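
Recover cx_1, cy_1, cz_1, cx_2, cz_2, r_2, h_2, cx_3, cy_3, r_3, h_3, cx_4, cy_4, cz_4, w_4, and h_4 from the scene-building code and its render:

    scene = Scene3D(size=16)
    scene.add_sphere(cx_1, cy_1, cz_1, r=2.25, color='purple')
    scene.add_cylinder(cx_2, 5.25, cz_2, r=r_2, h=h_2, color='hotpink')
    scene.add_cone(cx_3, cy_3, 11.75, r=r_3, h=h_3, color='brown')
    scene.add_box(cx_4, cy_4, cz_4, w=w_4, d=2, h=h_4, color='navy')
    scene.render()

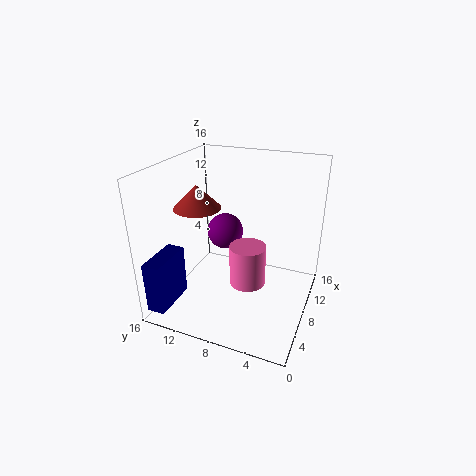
cx_1 = 12.25; cy_1 = 11.5; cz_1 = 6.25; cx_2 = 3.75; cz_2 = 5.75; r_2 = 1.75; h_2 = 4; cx_3 = 6; cy_3 = 11.75; r_3 = 2.5; h_3 = 2.5; cx_4 = 0.75; cy_4 = 13.75; cz_4 = 1; w_4 = 5; h_4 = 5.75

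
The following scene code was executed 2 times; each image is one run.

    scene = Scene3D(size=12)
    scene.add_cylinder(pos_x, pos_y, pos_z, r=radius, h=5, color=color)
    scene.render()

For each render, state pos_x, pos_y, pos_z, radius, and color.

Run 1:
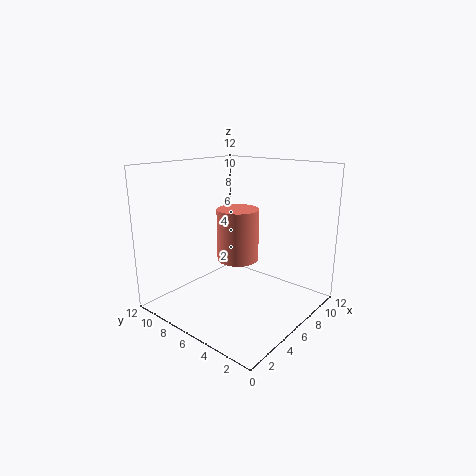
pos_x = 9
pos_y = 8.5
pos_z = 2.5
radius = 2
color = 'salmon'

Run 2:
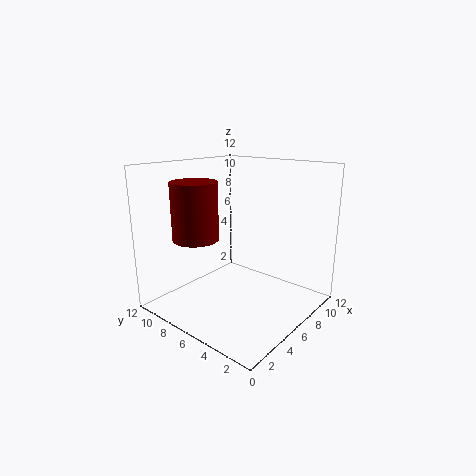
pos_x = 4.5
pos_y = 9.5
pos_z = 5.5
radius = 2
color = 'maroon'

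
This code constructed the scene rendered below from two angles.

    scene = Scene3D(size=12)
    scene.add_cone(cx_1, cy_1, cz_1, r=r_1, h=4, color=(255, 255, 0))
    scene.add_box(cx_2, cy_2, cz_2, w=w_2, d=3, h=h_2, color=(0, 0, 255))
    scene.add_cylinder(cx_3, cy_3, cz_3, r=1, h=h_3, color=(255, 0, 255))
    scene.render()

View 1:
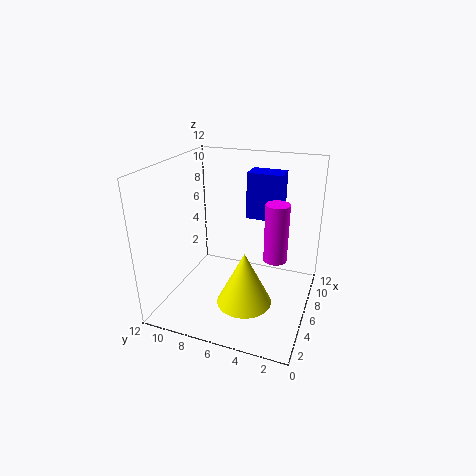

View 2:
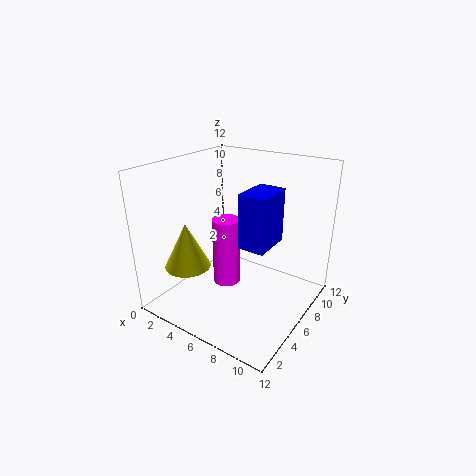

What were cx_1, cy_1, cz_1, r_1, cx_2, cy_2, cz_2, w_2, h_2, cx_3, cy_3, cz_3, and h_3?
cx_1 = 2, cy_1 = 4, cz_1 = 3, r_1 = 2, cx_2 = 8, cy_2 = 3, cz_2 = 7, w_2 = 2, h_2 = 4, cx_3 = 7, cy_3 = 3, cz_3 = 4, h_3 = 5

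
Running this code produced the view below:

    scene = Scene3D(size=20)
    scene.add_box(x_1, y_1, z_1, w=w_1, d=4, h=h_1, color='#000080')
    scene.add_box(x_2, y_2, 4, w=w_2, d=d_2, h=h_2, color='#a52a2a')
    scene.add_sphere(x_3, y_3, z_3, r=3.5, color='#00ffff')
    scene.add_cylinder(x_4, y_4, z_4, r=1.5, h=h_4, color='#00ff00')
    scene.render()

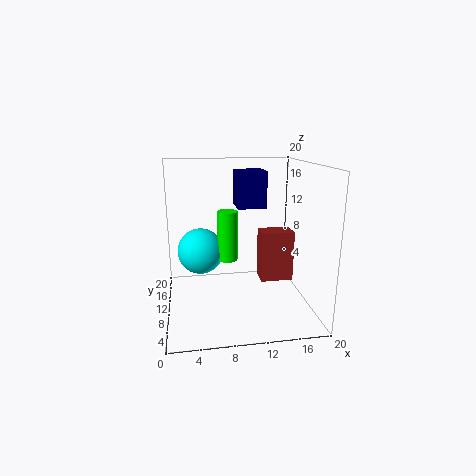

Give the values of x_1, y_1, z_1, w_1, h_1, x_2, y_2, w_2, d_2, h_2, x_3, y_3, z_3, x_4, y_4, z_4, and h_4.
x_1 = 10
y_1 = 10
z_1 = 14
w_1 = 4
h_1 = 5
x_2 = 13
y_2 = 8
w_2 = 4.5
d_2 = 3
h_2 = 7
x_3 = 5
y_3 = 15
z_3 = 6.5
x_4 = 9
y_4 = 13.5
z_4 = 5.5
h_4 = 7.5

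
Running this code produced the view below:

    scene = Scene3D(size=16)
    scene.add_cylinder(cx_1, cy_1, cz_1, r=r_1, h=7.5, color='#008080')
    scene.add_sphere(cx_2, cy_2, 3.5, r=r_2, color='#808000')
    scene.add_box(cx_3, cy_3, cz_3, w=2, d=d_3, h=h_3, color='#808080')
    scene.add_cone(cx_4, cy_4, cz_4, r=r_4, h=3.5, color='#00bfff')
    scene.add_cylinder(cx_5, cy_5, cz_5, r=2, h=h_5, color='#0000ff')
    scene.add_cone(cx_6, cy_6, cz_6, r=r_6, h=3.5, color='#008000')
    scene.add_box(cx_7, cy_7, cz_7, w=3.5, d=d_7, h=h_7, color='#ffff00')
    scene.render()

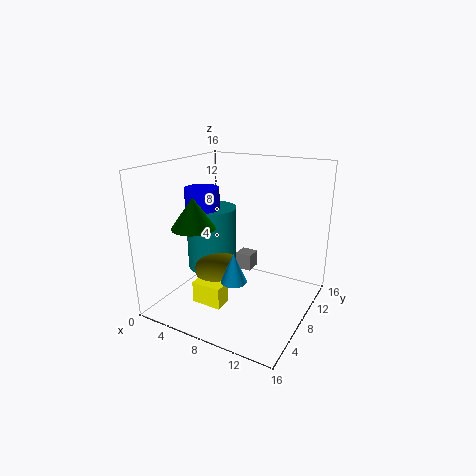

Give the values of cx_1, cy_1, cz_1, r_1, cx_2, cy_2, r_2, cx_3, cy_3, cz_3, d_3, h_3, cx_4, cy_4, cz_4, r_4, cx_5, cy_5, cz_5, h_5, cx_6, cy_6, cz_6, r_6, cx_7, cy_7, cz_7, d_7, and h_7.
cx_1 = 3.5
cy_1 = 9.5
cz_1 = 3
r_1 = 3
cx_2 = 5
cy_2 = 8
r_2 = 2.5
cx_3 = 6
cy_3 = 11
cz_3 = 2.5
d_3 = 2
h_3 = 2
cx_4 = 8
cy_4 = 7
cz_4 = 3
r_4 = 1.5
cx_5 = 3
cy_5 = 8.5
cz_5 = 8.5
h_5 = 4.5
cx_6 = 3.5
cy_6 = 6
cz_6 = 9
r_6 = 2.5
cx_7 = 4
cy_7 = 4.5
cz_7 = 0.5
d_7 = 2
h_7 = 2.5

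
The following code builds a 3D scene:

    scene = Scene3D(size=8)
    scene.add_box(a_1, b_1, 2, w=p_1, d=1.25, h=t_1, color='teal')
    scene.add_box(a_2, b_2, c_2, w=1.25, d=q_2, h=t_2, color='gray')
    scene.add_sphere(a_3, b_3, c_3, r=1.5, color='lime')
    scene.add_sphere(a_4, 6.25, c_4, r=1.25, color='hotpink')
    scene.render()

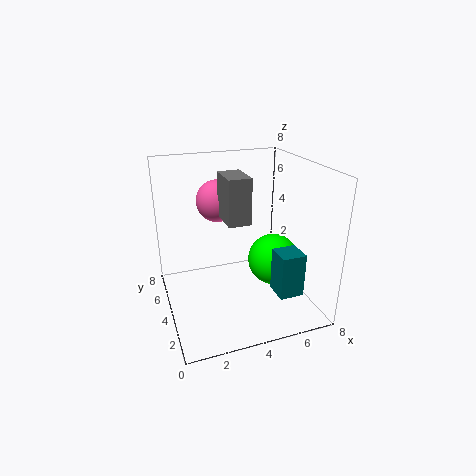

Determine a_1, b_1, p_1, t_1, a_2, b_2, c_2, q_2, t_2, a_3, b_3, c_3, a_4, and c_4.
a_1 = 5
b_1 = 0.5
p_1 = 1.25
t_1 = 2.25
a_2 = 3.25
b_2 = 3.25
c_2 = 5
q_2 = 2
t_2 = 2.5
a_3 = 6.25
b_3 = 4
c_3 = 2.25
a_4 = 3.5
c_4 = 5.5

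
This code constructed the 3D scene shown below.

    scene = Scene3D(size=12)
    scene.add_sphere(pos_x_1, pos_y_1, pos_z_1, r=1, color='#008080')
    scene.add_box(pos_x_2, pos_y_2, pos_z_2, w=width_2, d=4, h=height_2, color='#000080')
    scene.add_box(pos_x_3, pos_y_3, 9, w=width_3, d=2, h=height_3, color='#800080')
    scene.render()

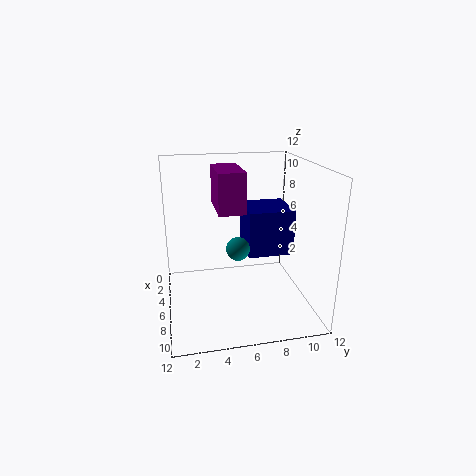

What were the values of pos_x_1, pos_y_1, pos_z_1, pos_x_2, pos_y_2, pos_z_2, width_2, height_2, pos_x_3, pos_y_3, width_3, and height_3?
pos_x_1 = 6; pos_y_1 = 6; pos_z_1 = 5; pos_x_2 = 2; pos_y_2 = 7; pos_z_2 = 4; width_2 = 4; height_2 = 4; pos_x_3 = 5; pos_y_3 = 4; width_3 = 4; height_3 = 3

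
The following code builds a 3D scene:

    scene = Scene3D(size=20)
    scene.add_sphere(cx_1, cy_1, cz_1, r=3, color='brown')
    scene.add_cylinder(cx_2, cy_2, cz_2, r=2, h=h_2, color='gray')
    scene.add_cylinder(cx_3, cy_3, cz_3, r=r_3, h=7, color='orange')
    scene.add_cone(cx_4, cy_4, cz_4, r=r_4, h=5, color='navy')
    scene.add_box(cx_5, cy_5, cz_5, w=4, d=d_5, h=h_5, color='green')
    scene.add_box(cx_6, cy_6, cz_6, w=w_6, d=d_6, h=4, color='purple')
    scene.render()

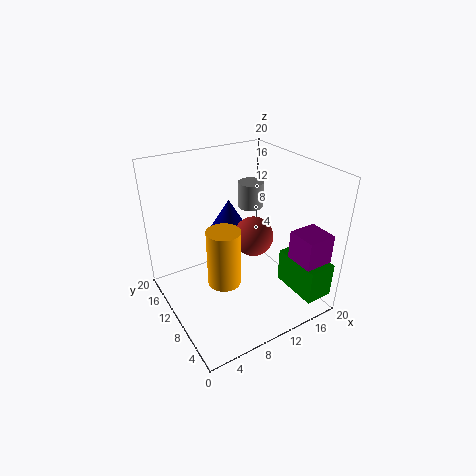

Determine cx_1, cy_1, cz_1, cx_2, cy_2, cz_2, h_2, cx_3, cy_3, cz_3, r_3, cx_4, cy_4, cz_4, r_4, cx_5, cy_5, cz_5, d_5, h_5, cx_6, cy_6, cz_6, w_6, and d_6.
cx_1 = 14
cy_1 = 12
cz_1 = 8
cx_2 = 16
cy_2 = 16
cz_2 = 11
h_2 = 4
cx_3 = 5
cy_3 = 5
cz_3 = 8
r_3 = 2
cx_4 = 12
cy_4 = 16
cz_4 = 8
r_4 = 3
cx_5 = 16
cy_5 = 1
cz_5 = 2
d_5 = 7
h_5 = 5
cx_6 = 15
cy_6 = 1
cz_6 = 8
w_6 = 4
d_6 = 4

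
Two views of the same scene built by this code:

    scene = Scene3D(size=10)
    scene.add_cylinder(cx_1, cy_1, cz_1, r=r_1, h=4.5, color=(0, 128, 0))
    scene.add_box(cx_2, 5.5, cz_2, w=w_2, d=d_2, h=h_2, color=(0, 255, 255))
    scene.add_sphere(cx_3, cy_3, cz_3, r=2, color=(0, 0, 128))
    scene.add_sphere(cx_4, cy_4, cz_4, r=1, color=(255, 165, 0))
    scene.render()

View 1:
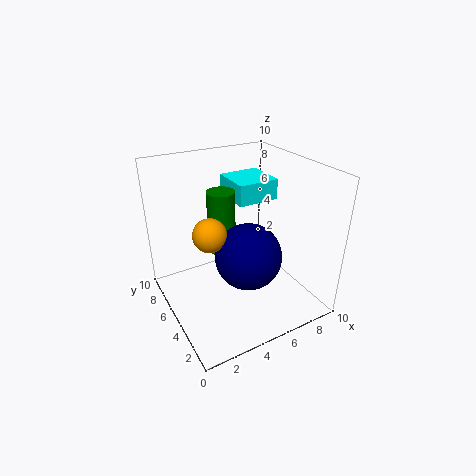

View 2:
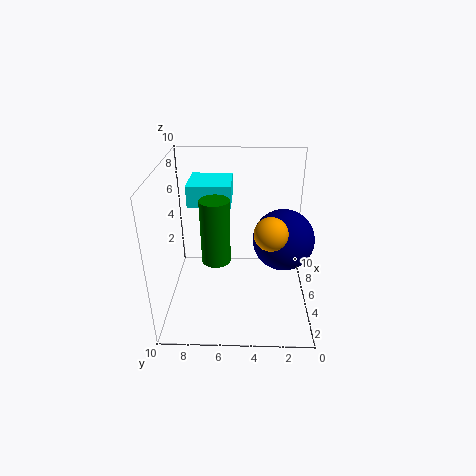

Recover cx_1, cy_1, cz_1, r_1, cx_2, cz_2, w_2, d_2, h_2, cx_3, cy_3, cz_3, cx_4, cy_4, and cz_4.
cx_1 = 4.5; cy_1 = 6.5; cz_1 = 3.5; r_1 = 1; cx_2 = 5.5; cz_2 = 7; w_2 = 3; d_2 = 3; h_2 = 1.5; cx_3 = 4; cy_3 = 2; cz_3 = 5.5; cx_4 = 2; cy_4 = 3; cz_4 = 7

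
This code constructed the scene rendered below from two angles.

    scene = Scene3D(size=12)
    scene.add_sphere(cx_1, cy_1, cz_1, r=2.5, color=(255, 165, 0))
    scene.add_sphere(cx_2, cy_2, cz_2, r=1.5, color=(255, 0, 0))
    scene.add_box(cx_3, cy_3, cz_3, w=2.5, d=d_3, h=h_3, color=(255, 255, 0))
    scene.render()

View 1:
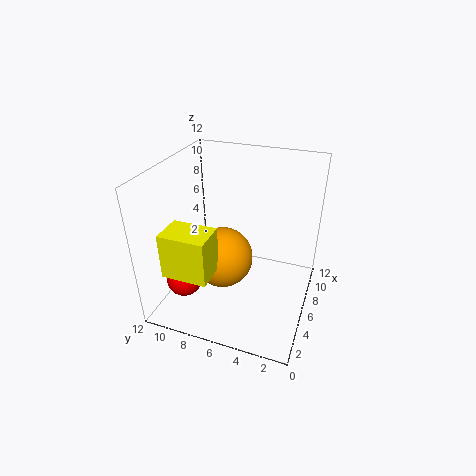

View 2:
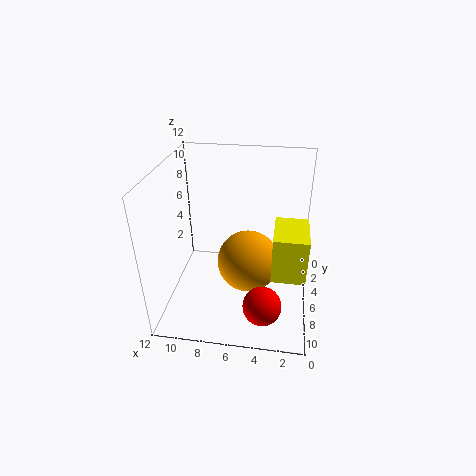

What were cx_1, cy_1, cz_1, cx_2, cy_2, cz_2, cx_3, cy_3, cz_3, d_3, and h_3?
cx_1 = 5
cy_1 = 7
cz_1 = 4.5
cx_2 = 3.5
cy_2 = 10
cz_2 = 2.5
cx_3 = 0.5
cy_3 = 6.5
cz_3 = 5
d_3 = 3.5
h_3 = 3.5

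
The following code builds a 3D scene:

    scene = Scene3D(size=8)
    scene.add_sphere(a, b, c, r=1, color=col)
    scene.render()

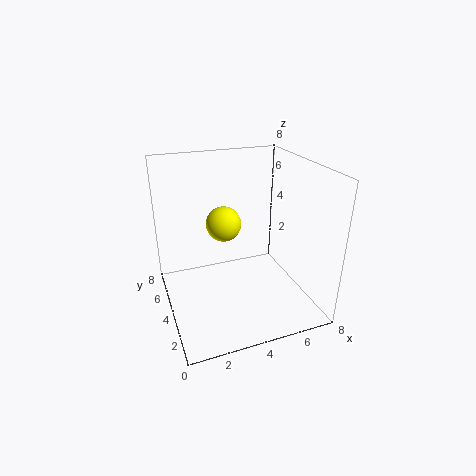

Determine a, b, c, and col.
a = 3.5, b = 5, c = 4.5, col = 'yellow'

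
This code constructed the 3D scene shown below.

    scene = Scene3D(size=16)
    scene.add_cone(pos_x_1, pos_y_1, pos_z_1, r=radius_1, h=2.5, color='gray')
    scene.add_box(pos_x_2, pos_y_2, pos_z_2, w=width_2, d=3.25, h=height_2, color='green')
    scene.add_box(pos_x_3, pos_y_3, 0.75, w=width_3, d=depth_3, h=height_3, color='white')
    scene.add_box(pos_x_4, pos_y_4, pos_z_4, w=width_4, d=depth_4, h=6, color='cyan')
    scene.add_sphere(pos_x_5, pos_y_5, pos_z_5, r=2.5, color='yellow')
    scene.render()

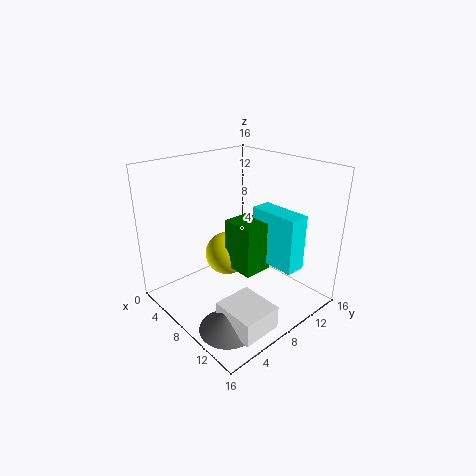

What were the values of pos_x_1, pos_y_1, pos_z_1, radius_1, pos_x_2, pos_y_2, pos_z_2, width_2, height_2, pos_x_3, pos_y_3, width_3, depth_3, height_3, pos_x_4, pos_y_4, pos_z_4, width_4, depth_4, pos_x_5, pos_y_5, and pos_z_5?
pos_x_1 = 11.75
pos_y_1 = 3.25
pos_z_1 = 0.5
radius_1 = 3
pos_x_2 = 7.25
pos_y_2 = 6.75
pos_z_2 = 4.75
width_2 = 3.75
height_2 = 5.5
pos_x_3 = 10.5
pos_y_3 = 2.75
width_3 = 4.75
depth_3 = 4.25
height_3 = 2.5
pos_x_4 = 8.75
pos_y_4 = 9.5
pos_z_4 = 5.5
width_4 = 5.5
depth_4 = 2.25
pos_x_5 = 6
pos_y_5 = 8
pos_z_5 = 5.25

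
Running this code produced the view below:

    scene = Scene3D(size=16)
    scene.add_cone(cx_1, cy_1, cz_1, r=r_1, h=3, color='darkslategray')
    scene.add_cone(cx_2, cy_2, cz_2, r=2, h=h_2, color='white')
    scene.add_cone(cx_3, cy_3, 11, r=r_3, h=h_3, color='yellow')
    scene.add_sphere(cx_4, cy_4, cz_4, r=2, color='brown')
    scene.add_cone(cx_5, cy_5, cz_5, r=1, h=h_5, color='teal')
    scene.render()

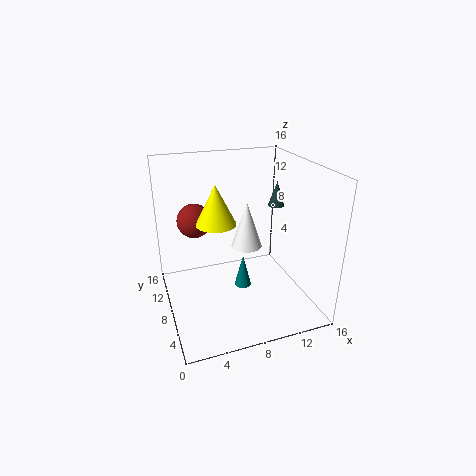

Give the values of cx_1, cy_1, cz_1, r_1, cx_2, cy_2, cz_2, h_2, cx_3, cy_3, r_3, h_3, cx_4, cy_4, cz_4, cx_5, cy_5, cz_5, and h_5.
cx_1 = 14; cy_1 = 11; cz_1 = 10; r_1 = 1; cx_2 = 11; cy_2 = 13; cz_2 = 4; h_2 = 6; cx_3 = 5; cy_3 = 6; r_3 = 2; h_3 = 4; cx_4 = 4; cy_4 = 12; cz_4 = 9; cx_5 = 9; cy_5 = 9; cz_5 = 1; h_5 = 4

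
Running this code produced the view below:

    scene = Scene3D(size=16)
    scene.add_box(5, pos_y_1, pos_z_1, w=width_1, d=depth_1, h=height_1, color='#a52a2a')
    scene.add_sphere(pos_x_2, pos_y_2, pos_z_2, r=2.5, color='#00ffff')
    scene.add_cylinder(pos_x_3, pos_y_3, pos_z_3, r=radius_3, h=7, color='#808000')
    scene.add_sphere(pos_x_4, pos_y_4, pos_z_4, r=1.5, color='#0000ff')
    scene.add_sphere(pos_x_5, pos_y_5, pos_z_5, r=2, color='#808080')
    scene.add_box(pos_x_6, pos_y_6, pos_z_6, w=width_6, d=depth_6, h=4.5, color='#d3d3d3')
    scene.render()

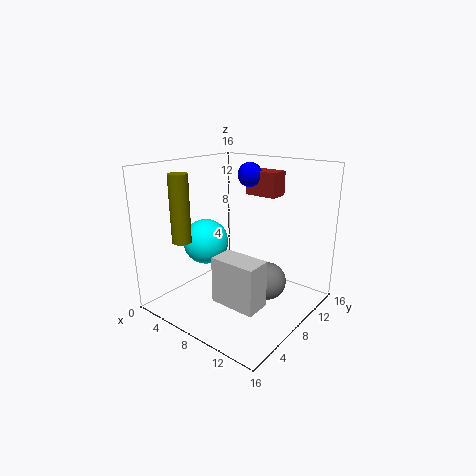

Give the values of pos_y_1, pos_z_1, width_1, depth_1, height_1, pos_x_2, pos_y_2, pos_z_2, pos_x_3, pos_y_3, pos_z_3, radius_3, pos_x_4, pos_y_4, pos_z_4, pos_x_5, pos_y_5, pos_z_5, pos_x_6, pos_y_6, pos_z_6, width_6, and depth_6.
pos_y_1 = 13.5, pos_z_1 = 11.5, width_1 = 4, depth_1 = 2.5, height_1 = 3, pos_x_2 = 5, pos_y_2 = 6, pos_z_2 = 7.5, pos_x_3 = 5, pos_y_3 = 2.5, pos_z_3 = 8.5, radius_3 = 1, pos_x_4 = 5.5, pos_y_4 = 13.5, pos_z_4 = 14, pos_x_5 = 12, pos_y_5 = 8, pos_z_5 = 4, pos_x_6 = 10, pos_y_6 = 1.5, pos_z_6 = 4, width_6 = 4.5, depth_6 = 2.5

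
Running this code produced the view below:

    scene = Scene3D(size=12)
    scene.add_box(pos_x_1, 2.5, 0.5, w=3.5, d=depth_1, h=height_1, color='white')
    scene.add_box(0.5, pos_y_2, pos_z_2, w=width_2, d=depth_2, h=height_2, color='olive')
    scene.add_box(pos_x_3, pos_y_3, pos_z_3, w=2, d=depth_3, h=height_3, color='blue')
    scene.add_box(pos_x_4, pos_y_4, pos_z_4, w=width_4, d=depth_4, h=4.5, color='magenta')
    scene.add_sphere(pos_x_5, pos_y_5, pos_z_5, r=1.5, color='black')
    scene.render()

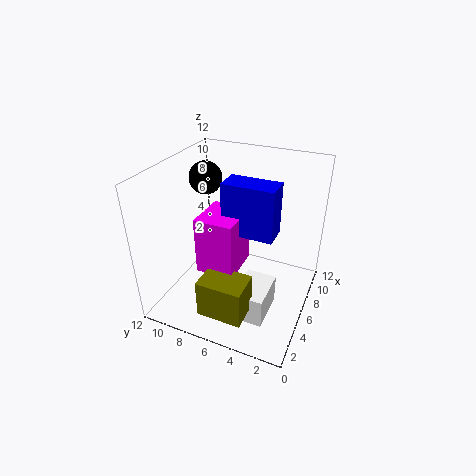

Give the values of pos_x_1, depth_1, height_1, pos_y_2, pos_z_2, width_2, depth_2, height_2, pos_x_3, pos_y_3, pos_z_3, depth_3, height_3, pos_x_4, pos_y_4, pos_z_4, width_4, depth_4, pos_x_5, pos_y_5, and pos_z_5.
pos_x_1 = 2.5
depth_1 = 2.5
height_1 = 2.5
pos_y_2 = 3.5
pos_z_2 = 2
width_2 = 2.5
depth_2 = 3.5
height_2 = 3
pos_x_3 = 4
pos_y_3 = 2.5
pos_z_3 = 7.5
depth_3 = 4
height_3 = 4
pos_x_4 = 2.5
pos_y_4 = 5
pos_z_4 = 4.5
width_4 = 3.5
depth_4 = 3
pos_x_5 = 9
pos_y_5 = 10.5
pos_z_5 = 9.5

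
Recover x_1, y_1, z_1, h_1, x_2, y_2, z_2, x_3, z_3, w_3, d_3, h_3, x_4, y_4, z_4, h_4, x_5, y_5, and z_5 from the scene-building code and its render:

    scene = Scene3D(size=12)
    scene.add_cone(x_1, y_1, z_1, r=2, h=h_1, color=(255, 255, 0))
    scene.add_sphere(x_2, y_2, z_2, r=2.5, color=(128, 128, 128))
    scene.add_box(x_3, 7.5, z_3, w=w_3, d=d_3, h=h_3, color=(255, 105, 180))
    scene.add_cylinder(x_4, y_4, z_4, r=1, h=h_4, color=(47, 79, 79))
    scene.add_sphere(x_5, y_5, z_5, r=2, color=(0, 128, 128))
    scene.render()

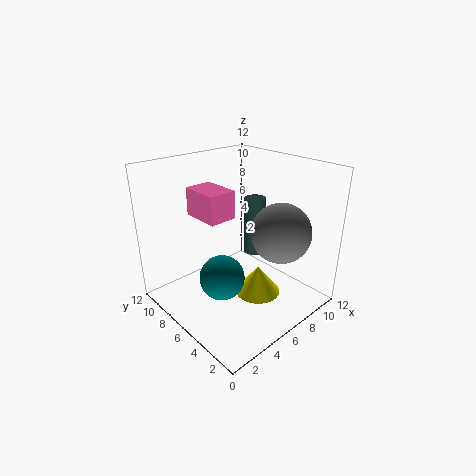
x_1 = 7.5; y_1 = 5; z_1 = 0.5; h_1 = 2.5; x_2 = 8.5; y_2 = 3.5; z_2 = 6.5; x_3 = 4.5; z_3 = 7; w_3 = 2.5; d_3 = 3.5; h_3 = 2.5; x_4 = 10; y_4 = 8; z_4 = 2.5; h_4 = 5.5; x_5 = 5; y_5 = 7; z_5 = 2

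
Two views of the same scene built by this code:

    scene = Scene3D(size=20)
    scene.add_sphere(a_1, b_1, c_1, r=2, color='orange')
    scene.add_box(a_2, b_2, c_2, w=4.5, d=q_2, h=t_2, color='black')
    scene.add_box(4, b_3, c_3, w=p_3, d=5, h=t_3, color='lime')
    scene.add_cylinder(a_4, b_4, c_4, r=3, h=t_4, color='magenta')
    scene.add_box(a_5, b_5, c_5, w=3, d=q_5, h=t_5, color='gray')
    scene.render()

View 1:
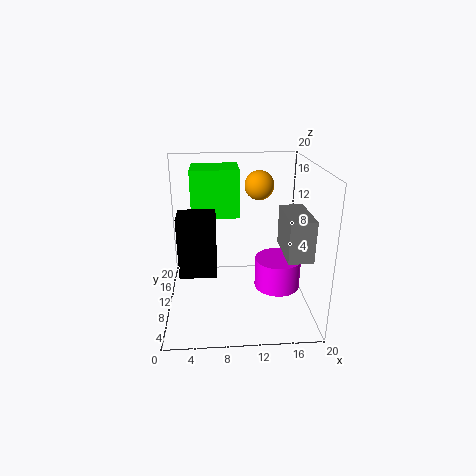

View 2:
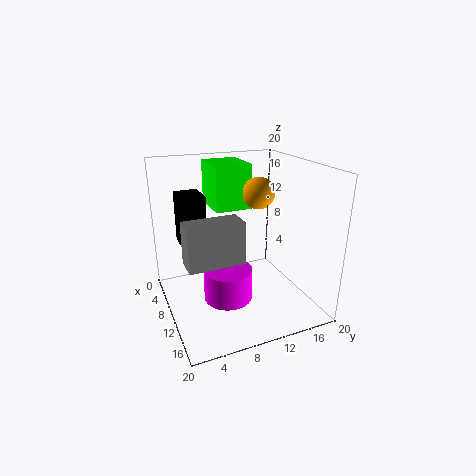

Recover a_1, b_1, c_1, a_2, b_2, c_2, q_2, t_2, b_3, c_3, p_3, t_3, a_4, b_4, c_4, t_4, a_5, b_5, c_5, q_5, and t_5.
a_1 = 13
b_1 = 11.5
c_1 = 17
a_2 = 2.5
b_2 = 3
c_2 = 8
q_2 = 3.5
t_2 = 7.5
b_3 = 7
c_3 = 14
p_3 = 6
t_3 = 6
a_4 = 15
b_4 = 6.5
c_4 = 4.5
t_4 = 4
a_5 = 15
b_5 = 1
c_5 = 10.5
q_5 = 6.5
t_5 = 5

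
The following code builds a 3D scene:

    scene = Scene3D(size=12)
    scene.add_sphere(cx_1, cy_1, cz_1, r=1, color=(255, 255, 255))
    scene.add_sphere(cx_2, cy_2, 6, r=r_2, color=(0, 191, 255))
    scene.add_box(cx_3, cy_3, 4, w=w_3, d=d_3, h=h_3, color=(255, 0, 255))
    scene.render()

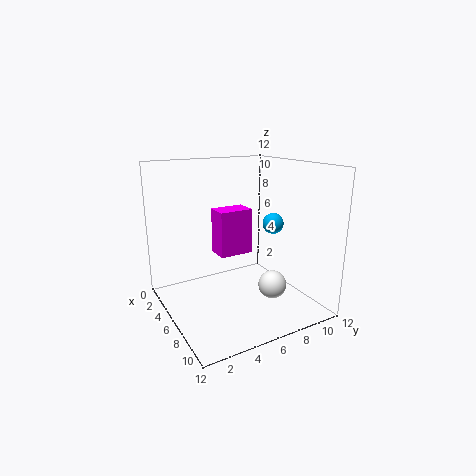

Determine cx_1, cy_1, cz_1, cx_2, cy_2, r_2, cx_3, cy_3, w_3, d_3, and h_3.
cx_1 = 11; cy_1 = 6; cz_1 = 4; cx_2 = 4; cy_2 = 11; r_2 = 1; cx_3 = 3; cy_3 = 5; w_3 = 2; d_3 = 3; h_3 = 4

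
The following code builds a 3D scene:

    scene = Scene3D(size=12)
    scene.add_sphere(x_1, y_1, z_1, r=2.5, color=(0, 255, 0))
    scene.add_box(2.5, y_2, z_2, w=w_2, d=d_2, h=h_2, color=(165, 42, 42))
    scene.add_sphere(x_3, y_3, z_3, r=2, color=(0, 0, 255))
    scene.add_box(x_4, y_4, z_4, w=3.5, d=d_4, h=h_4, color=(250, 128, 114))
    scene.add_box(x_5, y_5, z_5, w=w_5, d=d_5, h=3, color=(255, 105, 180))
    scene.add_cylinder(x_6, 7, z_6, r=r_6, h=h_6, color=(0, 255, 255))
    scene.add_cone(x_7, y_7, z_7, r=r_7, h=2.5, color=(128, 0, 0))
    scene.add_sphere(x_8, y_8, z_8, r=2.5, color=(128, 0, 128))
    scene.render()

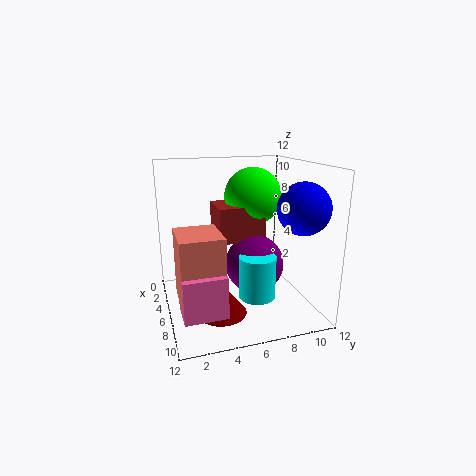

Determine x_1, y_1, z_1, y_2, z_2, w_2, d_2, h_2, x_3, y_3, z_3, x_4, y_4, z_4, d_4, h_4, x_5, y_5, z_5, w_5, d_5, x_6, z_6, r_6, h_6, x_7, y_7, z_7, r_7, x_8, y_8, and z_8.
x_1 = 4; y_1 = 8; z_1 = 9; y_2 = 4.5; z_2 = 5.5; w_2 = 3.5; d_2 = 4; h_2 = 3; x_3 = 9.5; y_3 = 10; z_3 = 9; x_4 = 8; y_4 = 0.5; z_4 = 3; d_4 = 3; h_4 = 5; x_5 = 9.5; y_5 = 0.5; z_5 = 2.5; w_5 = 2.5; d_5 = 3; x_6 = 8; z_6 = 1.5; r_6 = 1.5; h_6 = 3.5; x_7 = 8; y_7 = 4; z_7 = 0.5; r_7 = 2; x_8 = 6; y_8 = 7.5; z_8 = 3.5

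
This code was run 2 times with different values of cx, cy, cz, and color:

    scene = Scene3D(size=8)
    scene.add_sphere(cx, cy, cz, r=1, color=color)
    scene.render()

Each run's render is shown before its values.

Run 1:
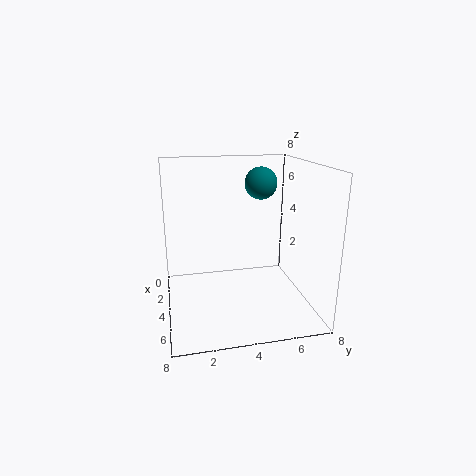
cx = 1.5; cy = 6; cz = 6.5; color = 'teal'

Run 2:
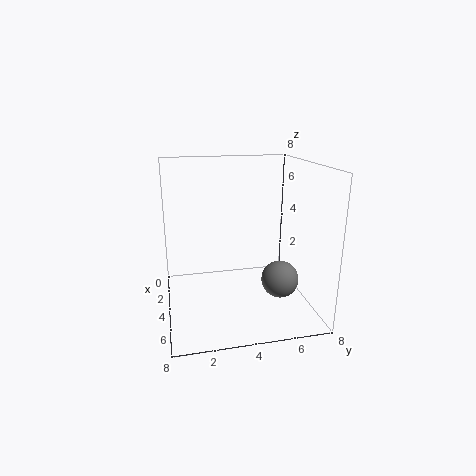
cx = 5.5; cy = 6; cz = 2; color = 'gray'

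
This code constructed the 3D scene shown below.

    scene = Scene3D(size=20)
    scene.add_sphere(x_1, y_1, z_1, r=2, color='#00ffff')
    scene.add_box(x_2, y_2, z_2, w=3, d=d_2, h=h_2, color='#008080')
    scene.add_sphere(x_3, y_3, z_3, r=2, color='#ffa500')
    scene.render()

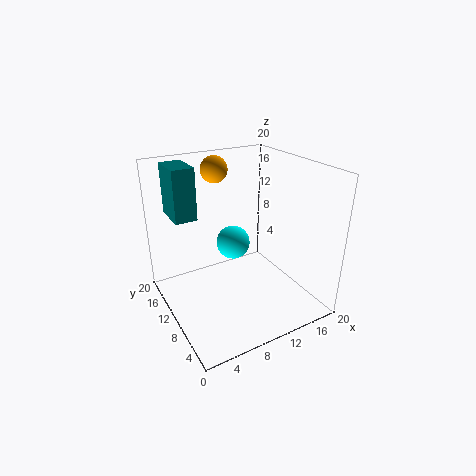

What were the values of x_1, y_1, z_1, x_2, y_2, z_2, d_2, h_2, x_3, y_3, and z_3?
x_1 = 7
y_1 = 6
z_1 = 12
x_2 = 2
y_2 = 12
z_2 = 13
d_2 = 5
h_2 = 7
x_3 = 10
y_3 = 17
z_3 = 18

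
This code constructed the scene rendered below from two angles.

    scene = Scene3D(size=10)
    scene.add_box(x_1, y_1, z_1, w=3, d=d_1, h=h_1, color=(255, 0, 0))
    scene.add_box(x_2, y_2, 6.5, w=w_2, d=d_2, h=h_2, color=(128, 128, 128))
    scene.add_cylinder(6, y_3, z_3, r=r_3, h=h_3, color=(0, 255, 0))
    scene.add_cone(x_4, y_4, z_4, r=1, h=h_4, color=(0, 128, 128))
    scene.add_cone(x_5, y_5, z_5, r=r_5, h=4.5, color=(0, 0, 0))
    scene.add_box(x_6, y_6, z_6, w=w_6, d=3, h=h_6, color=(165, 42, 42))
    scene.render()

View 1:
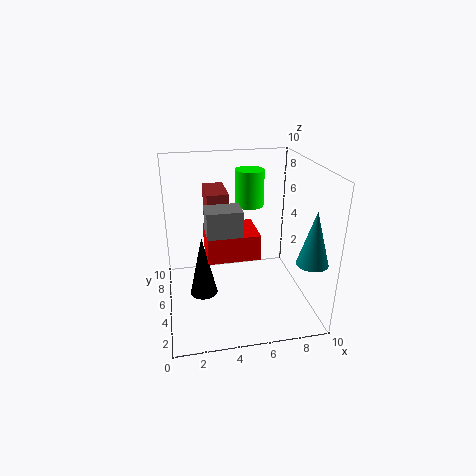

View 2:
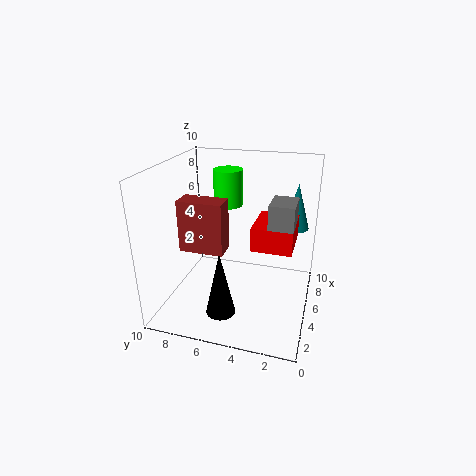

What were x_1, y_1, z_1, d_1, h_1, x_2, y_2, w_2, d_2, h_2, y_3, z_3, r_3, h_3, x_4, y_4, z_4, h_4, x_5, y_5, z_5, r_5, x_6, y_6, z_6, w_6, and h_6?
x_1 = 2.5, y_1 = 1, z_1 = 5.5, d_1 = 2.5, h_1 = 1.5, x_2 = 2.5, y_2 = 1, w_2 = 2, d_2 = 1.5, h_2 = 2, y_3 = 6, z_3 = 7, r_3 = 1, h_3 = 2.5, x_4 = 9, y_4 = 1.5, z_4 = 4.5, h_4 = 3.5, x_5 = 2.5, y_5 = 5.5, z_5 = 0.5, r_5 = 1, x_6 = 3, y_6 = 5.5, z_6 = 4.5, w_6 = 1.5, h_6 = 3.5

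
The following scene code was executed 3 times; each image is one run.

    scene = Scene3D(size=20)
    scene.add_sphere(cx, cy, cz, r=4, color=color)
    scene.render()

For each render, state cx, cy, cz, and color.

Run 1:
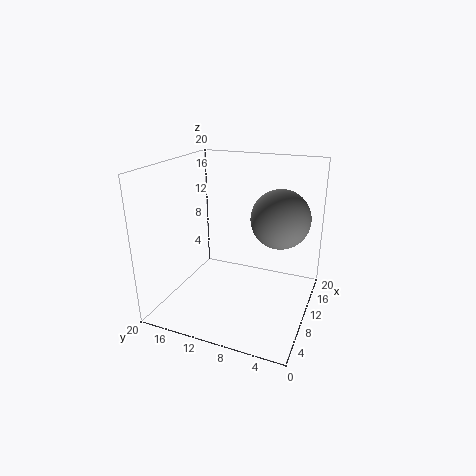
cx = 11.5, cy = 4.5, cz = 13, color = 'gray'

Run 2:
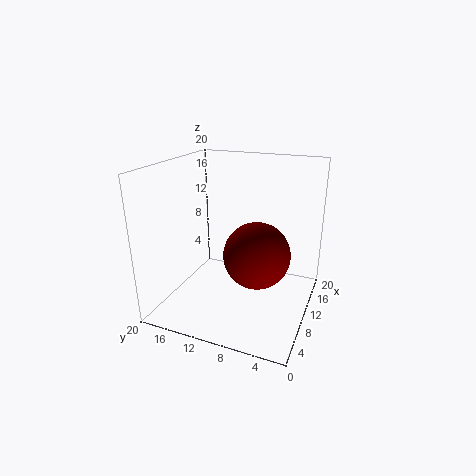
cx = 5, cy = 5.5, cz = 10.5, color = 'maroon'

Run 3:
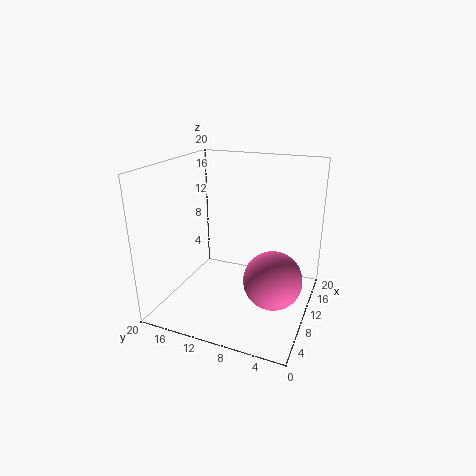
cx = 9, cy = 4.5, cz = 5, color = 'hotpink'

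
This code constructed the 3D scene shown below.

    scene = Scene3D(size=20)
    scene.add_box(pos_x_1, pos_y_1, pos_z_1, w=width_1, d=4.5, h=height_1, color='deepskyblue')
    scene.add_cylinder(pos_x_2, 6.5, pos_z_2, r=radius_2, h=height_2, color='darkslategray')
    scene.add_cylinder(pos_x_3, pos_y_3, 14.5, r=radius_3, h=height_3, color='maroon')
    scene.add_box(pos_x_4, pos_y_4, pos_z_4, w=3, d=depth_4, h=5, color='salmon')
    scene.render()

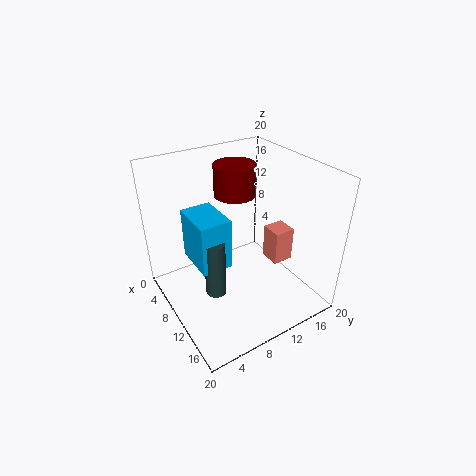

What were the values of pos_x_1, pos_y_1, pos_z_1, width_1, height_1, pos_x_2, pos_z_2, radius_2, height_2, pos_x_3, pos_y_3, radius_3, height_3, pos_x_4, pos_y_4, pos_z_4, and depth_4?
pos_x_1 = 3.5; pos_y_1 = 4.5; pos_z_1 = 5.5; width_1 = 6.5; height_1 = 7.5; pos_x_2 = 9.5; pos_z_2 = 1.5; radius_2 = 1.5; height_2 = 8.5; pos_x_3 = 6; pos_y_3 = 12; radius_3 = 3; height_3 = 4.5; pos_x_4 = 10; pos_y_4 = 14.5; pos_z_4 = 5.5; depth_4 = 3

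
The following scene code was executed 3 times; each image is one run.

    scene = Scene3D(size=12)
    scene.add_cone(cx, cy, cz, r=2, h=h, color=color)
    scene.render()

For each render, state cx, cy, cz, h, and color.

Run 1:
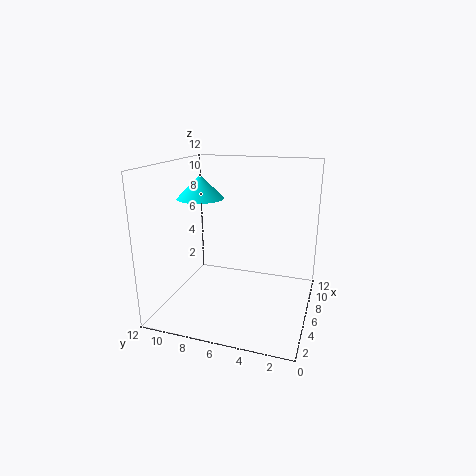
cx = 6.5
cy = 9.5
cz = 9
h = 2
color = 'cyan'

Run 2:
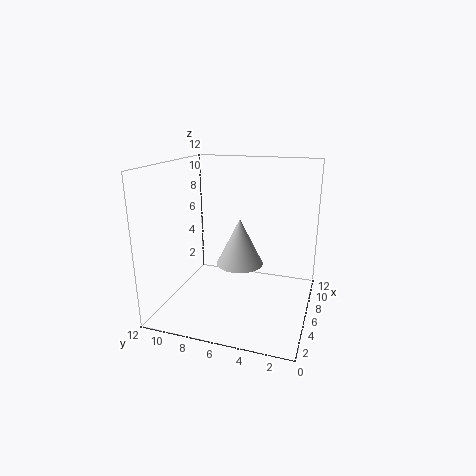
cx = 6.5
cy = 6
cz = 3.5
h = 4
color = 'lightgray'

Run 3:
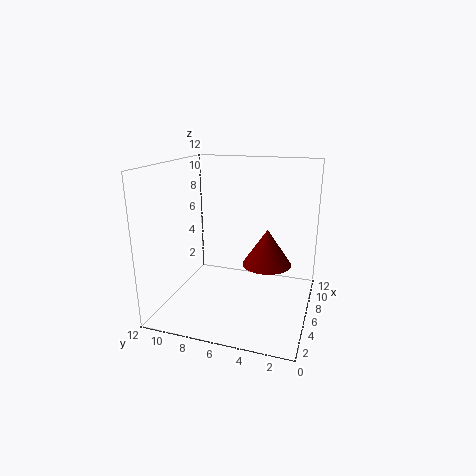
cx = 6
cy = 3.5
cz = 4
h = 3
color = 'maroon'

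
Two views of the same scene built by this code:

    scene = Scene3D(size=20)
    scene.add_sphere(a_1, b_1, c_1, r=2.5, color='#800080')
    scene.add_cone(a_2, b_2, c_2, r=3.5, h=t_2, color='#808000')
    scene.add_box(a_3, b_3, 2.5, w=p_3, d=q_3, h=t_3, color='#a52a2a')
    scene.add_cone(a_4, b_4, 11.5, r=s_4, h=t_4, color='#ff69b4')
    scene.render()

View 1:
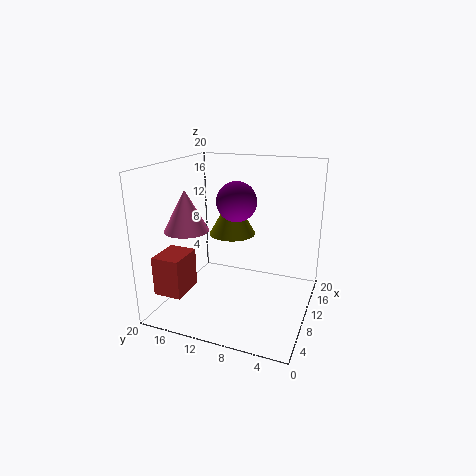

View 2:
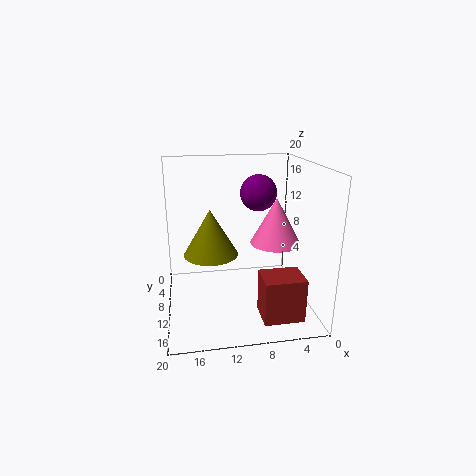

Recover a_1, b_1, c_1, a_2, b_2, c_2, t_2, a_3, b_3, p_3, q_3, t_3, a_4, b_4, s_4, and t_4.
a_1 = 7
b_1 = 9
c_1 = 16
a_2 = 14
b_2 = 12.5
c_2 = 9
t_2 = 6
a_3 = 3.5
b_3 = 16
p_3 = 5
q_3 = 4
t_3 = 5.5
a_4 = 6.5
b_4 = 16
s_4 = 3
t_4 = 5.5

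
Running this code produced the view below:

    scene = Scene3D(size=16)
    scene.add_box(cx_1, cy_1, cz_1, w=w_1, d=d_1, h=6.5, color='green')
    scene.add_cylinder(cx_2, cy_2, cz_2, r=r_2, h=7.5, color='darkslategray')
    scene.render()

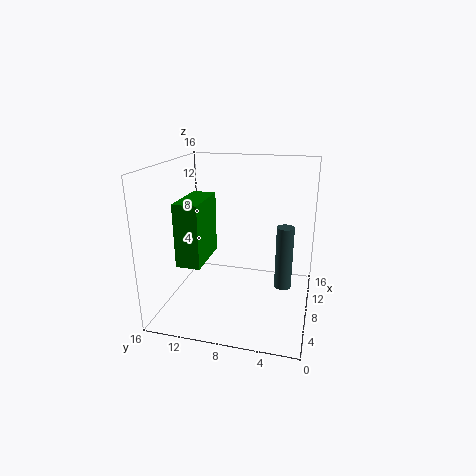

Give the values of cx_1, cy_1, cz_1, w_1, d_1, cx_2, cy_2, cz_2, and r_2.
cx_1 = 2.5
cy_1 = 10.5
cz_1 = 6.5
w_1 = 5.5
d_1 = 2.5
cx_2 = 10
cy_2 = 3
cz_2 = 1.5
r_2 = 1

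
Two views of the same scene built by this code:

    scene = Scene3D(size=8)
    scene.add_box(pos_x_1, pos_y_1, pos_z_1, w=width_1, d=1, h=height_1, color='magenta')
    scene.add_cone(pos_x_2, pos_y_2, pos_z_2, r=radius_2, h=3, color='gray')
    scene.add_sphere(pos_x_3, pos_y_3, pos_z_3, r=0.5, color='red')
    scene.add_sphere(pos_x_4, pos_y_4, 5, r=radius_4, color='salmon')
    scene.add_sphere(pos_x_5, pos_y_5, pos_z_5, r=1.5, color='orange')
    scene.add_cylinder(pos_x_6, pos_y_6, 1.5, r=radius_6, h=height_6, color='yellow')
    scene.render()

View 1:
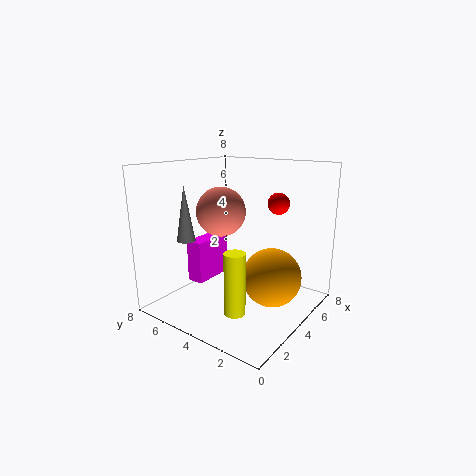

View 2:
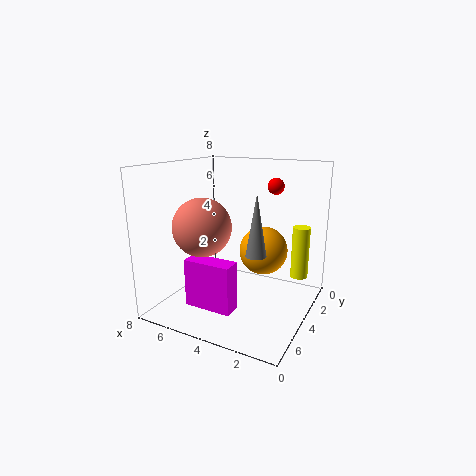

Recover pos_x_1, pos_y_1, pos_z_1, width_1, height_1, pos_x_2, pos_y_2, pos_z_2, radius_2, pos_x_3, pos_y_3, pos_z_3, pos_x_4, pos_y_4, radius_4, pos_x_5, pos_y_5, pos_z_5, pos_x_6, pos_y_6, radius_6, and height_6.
pos_x_1 = 3
pos_y_1 = 6
pos_z_1 = 1
width_1 = 2.5
height_1 = 2.5
pos_x_2 = 2
pos_y_2 = 6
pos_z_2 = 4
radius_2 = 0.5
pos_x_3 = 3
pos_y_3 = 1
pos_z_3 = 6.5
pos_x_4 = 5
pos_y_4 = 6
radius_4 = 1.5
pos_x_5 = 3.5
pos_y_5 = 1.5
pos_z_5 = 2.5
pos_x_6 = 1
pos_y_6 = 2
radius_6 = 0.5
height_6 = 3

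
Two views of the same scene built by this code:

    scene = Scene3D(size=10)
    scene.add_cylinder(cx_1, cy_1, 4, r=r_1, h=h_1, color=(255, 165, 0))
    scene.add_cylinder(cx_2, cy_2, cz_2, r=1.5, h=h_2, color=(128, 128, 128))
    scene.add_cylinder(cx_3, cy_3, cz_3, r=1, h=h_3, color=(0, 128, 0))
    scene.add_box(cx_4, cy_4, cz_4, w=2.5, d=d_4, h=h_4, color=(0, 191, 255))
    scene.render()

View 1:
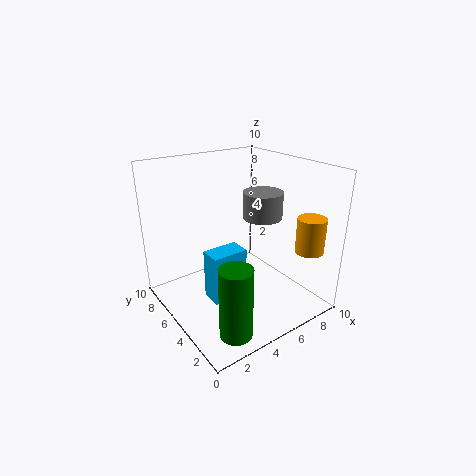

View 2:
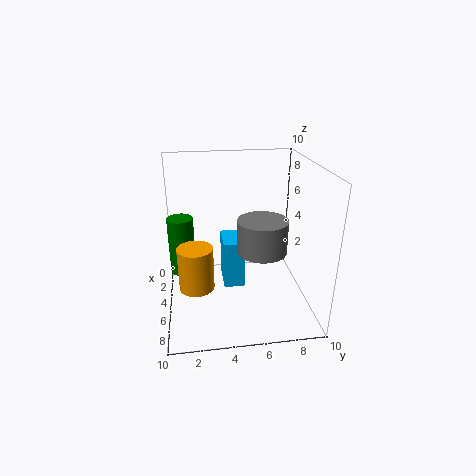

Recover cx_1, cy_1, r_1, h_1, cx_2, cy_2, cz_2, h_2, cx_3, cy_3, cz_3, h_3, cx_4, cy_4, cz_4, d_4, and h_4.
cx_1 = 9; cy_1 = 2; r_1 = 1; h_1 = 2.5; cx_2 = 8; cy_2 = 6; cz_2 = 5.5; h_2 = 2; cx_3 = 2; cy_3 = 1; cz_3 = 1; h_3 = 4.5; cx_4 = 2.5; cy_4 = 4; cz_4 = 1; d_4 = 1.5; h_4 = 3.5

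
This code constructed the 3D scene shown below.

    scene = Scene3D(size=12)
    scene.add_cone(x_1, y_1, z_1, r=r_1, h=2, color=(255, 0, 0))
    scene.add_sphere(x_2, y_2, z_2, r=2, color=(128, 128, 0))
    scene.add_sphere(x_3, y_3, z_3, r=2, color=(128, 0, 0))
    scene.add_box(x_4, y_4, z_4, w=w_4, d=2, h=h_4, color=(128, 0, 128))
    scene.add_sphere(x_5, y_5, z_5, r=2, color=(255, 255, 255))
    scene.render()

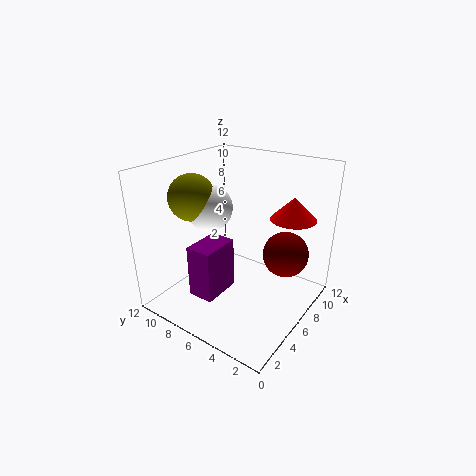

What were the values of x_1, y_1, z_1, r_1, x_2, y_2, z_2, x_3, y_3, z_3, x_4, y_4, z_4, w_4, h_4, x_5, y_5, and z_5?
x_1 = 10; y_1 = 3; z_1 = 7; r_1 = 2; x_2 = 5; y_2 = 10; z_2 = 9; x_3 = 9; y_3 = 3; z_3 = 4; x_4 = 1; y_4 = 5; z_4 = 3; w_4 = 3; h_4 = 4; x_5 = 6; y_5 = 9; z_5 = 8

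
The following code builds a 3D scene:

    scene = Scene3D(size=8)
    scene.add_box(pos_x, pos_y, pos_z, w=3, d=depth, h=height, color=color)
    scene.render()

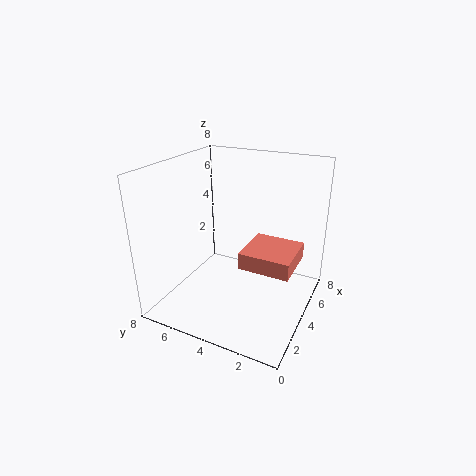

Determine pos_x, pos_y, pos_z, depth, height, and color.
pos_x = 4
pos_y = 1
pos_z = 2
depth = 3
height = 1
color = 'salmon'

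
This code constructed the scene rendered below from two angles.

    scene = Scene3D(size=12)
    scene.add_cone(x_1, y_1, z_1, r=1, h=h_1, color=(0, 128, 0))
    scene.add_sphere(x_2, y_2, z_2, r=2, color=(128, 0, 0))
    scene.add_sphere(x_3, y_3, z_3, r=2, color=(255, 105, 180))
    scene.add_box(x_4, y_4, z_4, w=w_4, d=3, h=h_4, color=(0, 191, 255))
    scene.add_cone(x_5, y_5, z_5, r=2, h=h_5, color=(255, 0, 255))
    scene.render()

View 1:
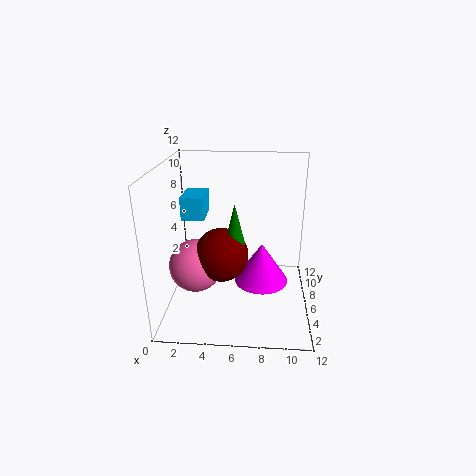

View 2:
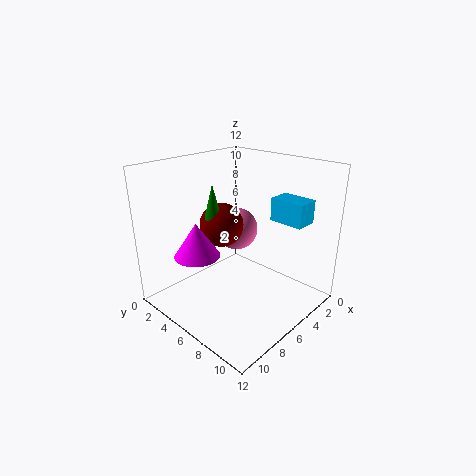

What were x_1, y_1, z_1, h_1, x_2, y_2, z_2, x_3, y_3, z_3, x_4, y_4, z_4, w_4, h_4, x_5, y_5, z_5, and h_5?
x_1 = 6; y_1 = 3; z_1 = 6; h_1 = 4; x_2 = 5; y_2 = 3; z_2 = 6; x_3 = 3; y_3 = 3; z_3 = 5; x_4 = 1; y_4 = 7; z_4 = 7; w_4 = 2; h_4 = 2; x_5 = 8; y_5 = 3; z_5 = 4; h_5 = 3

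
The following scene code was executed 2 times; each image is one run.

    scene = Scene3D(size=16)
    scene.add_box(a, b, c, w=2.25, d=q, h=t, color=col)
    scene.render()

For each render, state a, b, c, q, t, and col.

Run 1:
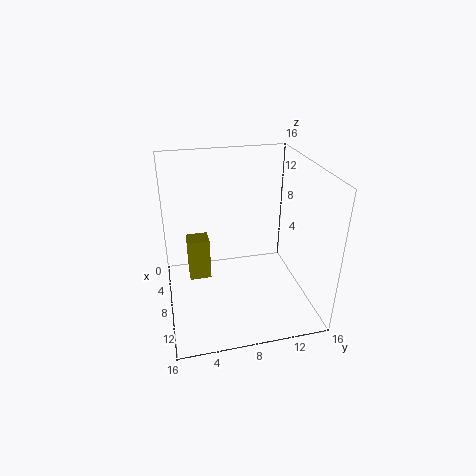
a = 4.5; b = 2.5; c = 2.25; q = 2.5; t = 5; col = 'olive'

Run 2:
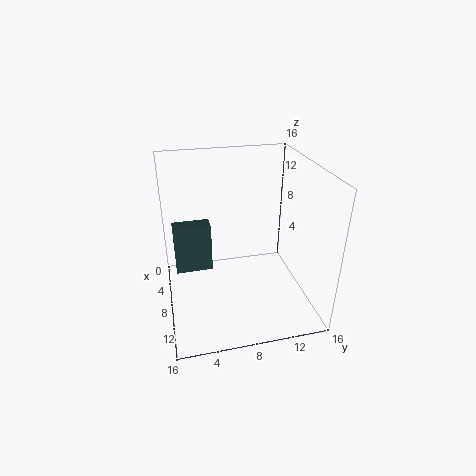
a = 2.5; b = 1; c = 2; q = 4.5; t = 6; col = 'darkslategray'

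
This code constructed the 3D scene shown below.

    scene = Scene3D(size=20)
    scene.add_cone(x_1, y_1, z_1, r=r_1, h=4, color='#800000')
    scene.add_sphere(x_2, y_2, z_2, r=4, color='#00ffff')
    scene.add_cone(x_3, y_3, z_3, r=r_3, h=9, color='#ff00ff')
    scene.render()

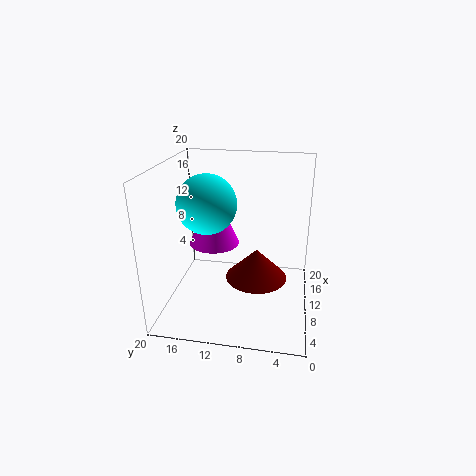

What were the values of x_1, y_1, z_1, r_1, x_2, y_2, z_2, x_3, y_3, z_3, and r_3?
x_1 = 7, y_1 = 7, z_1 = 6, r_1 = 4, x_2 = 9, y_2 = 14, z_2 = 15, x_3 = 16, y_3 = 15, z_3 = 6, r_3 = 4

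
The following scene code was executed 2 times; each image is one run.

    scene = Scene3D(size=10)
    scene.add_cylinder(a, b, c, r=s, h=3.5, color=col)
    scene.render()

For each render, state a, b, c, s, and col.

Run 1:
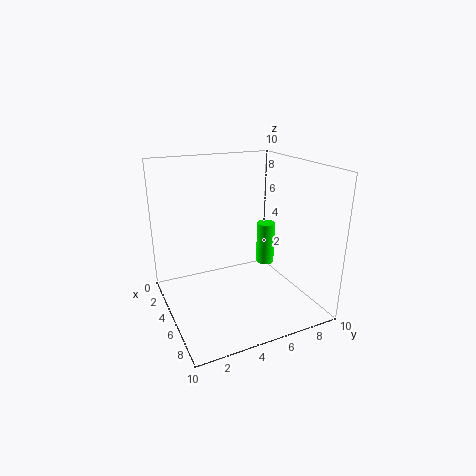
a = 2, b = 9, c = 1, s = 0.75, col = 'lime'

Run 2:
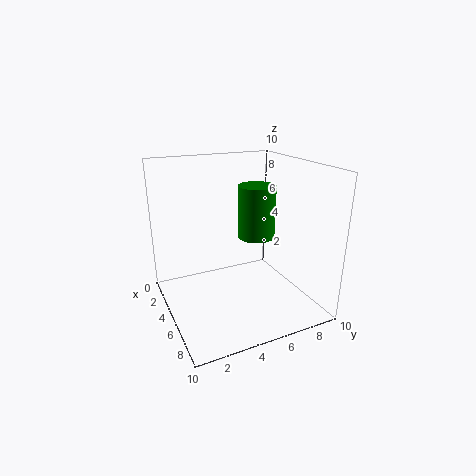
a = 5.75, b = 6, c = 5.25, s = 1.25, col = 'green'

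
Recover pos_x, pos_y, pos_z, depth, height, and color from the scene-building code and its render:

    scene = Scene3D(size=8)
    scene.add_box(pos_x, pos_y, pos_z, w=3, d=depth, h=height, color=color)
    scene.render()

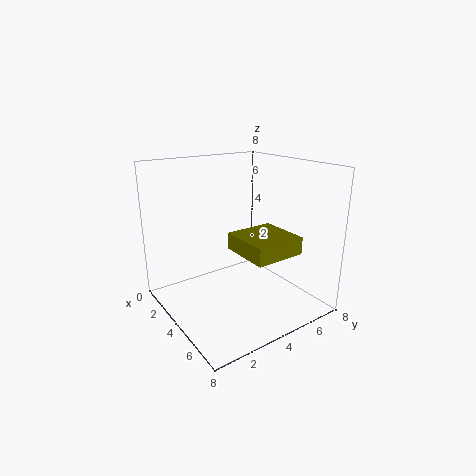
pos_x = 3; pos_y = 4; pos_z = 3; depth = 3; height = 1; color = 'olive'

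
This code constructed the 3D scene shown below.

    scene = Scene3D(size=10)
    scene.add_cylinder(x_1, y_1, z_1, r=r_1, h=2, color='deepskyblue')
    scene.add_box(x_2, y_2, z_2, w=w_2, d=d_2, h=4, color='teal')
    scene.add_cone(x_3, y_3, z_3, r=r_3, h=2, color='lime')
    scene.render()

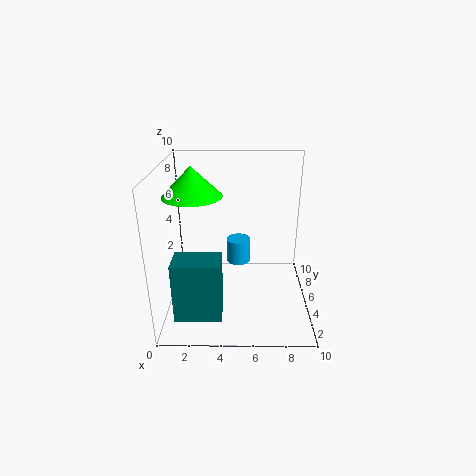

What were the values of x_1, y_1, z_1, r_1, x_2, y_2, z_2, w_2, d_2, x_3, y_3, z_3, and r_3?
x_1 = 5, y_1 = 9, z_1 = 1, r_1 = 1, x_2 = 1, y_2 = 1, z_2 = 1, w_2 = 3, d_2 = 2, x_3 = 2, y_3 = 5, z_3 = 8, r_3 = 2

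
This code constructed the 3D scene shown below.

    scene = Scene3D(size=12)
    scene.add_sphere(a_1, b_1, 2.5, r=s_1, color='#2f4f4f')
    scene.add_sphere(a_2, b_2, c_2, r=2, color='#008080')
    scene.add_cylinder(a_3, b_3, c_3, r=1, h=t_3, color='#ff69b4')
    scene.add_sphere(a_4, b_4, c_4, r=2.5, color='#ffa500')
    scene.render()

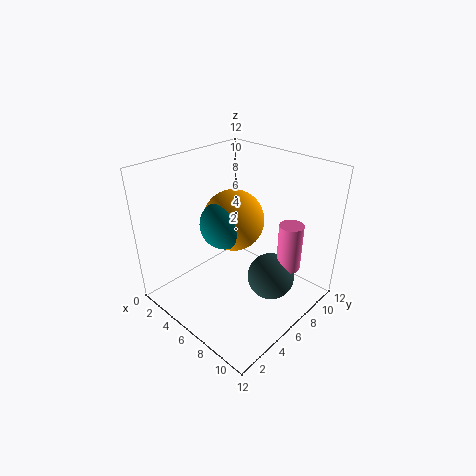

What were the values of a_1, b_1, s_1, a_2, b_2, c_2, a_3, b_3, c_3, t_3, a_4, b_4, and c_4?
a_1 = 8.5
b_1 = 7.5
s_1 = 2
a_2 = 5.5
b_2 = 5
c_2 = 7.5
a_3 = 9.5
b_3 = 8.5
c_3 = 3.5
t_3 = 4
a_4 = 5.5
b_4 = 6
c_4 = 7.5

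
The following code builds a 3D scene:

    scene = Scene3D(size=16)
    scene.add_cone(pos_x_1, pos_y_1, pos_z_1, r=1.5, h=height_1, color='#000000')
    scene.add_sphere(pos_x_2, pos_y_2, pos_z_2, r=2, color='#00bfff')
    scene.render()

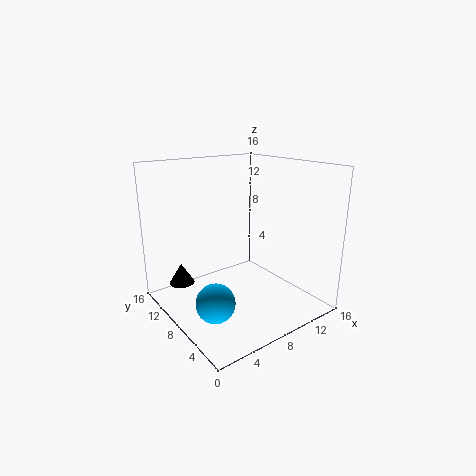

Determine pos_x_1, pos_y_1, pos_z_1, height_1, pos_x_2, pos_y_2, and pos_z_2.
pos_x_1 = 3.5; pos_y_1 = 13.5; pos_z_1 = 1.5; height_1 = 2.5; pos_x_2 = 3; pos_y_2 = 5; pos_z_2 = 3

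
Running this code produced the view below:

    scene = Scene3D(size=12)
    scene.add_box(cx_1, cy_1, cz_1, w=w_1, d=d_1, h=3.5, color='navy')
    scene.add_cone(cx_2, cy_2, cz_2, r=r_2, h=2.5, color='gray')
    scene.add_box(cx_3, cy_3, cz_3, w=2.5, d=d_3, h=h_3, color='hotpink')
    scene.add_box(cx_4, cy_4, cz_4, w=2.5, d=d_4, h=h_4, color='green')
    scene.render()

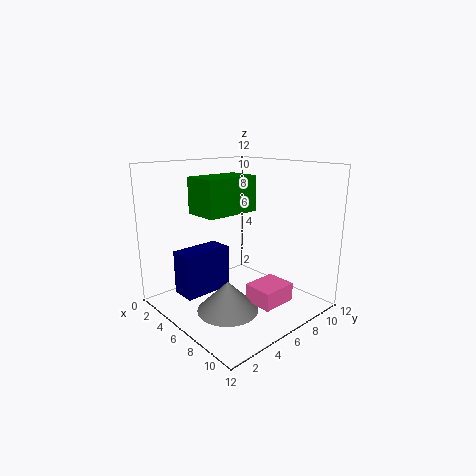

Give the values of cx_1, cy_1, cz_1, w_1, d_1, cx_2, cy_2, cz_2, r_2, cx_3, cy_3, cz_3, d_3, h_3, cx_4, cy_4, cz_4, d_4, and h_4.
cx_1 = 4
cy_1 = 1
cz_1 = 2
w_1 = 2
d_1 = 4
cx_2 = 7
cy_2 = 4
cz_2 = 0.5
r_2 = 2.5
cx_3 = 7.5
cy_3 = 5.5
cz_3 = 1
d_3 = 3
h_3 = 1.5
cx_4 = 6.5
cy_4 = 1
cz_4 = 9
d_4 = 4
h_4 = 2.5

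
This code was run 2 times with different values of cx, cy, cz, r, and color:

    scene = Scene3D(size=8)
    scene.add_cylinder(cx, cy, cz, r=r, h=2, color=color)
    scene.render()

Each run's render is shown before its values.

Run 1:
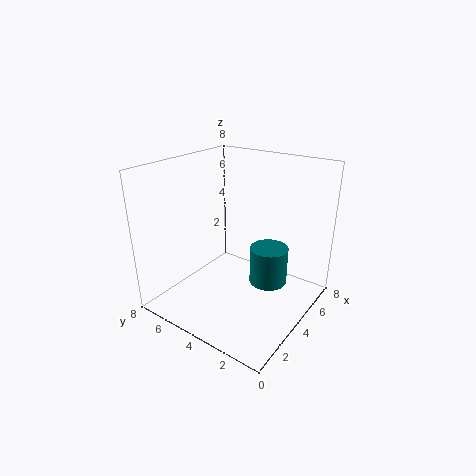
cx = 4; cy = 2; cz = 2; r = 1; color = 'teal'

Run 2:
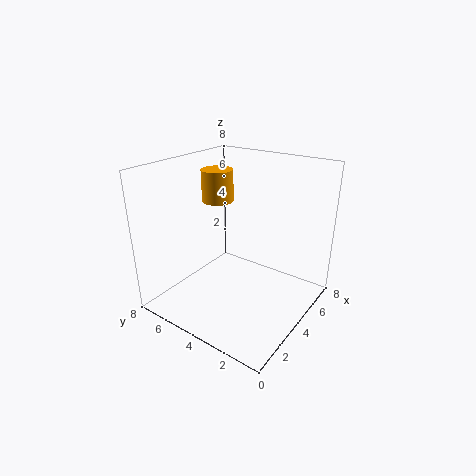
cx = 6; cy = 7; cz = 5; r = 1; color = 'orange'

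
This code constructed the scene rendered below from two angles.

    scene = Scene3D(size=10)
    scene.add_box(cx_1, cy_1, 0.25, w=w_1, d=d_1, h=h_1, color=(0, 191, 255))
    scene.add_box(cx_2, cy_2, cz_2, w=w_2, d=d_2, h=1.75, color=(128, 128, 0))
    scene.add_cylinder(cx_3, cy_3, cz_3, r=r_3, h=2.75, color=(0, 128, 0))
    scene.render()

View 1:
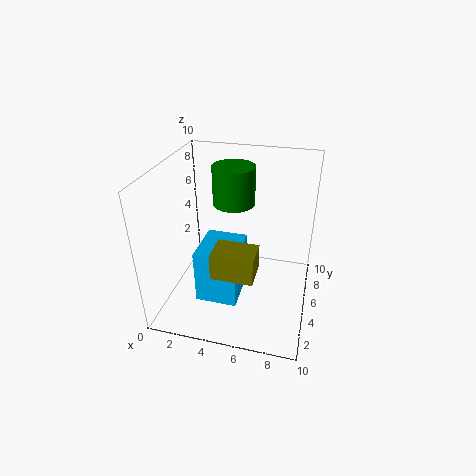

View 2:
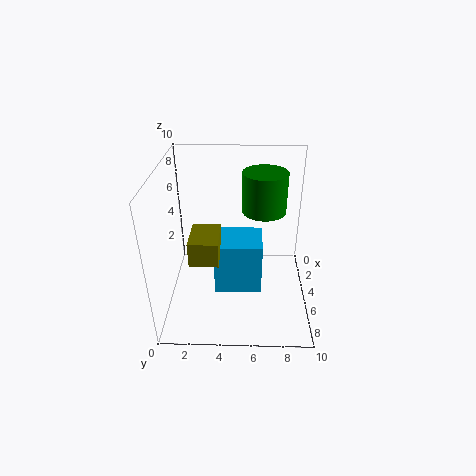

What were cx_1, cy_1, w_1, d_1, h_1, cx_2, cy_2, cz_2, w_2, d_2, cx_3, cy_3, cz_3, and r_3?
cx_1 = 2.25; cy_1 = 3.25; w_1 = 3; d_1 = 3.5; h_1 = 4; cx_2 = 4; cy_2 = 1.75; cz_2 = 3.75; w_2 = 2.75; d_2 = 2; cx_3 = 4.25; cy_3 = 6.75; cz_3 = 6.75; r_3 = 1.5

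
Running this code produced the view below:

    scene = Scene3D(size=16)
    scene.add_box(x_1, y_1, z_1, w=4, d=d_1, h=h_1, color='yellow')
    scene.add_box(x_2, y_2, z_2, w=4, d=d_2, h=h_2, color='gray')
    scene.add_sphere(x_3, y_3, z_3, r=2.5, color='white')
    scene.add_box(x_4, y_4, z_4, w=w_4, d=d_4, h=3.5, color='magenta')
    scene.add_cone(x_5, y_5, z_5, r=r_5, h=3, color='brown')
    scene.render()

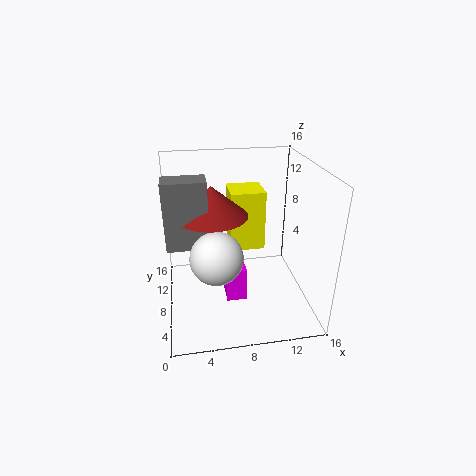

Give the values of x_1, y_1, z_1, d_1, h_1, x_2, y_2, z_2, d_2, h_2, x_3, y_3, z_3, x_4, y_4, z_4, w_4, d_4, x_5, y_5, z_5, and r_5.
x_1 = 7.5
y_1 = 9.5
z_1 = 5.5
d_1 = 4
h_1 = 7
x_2 = 0.5
y_2 = 3.5
z_2 = 9.5
d_2 = 2.5
h_2 = 6.5
x_3 = 5
y_3 = 2.5
z_3 = 9
x_4 = 6
y_4 = 3
z_4 = 3.5
w_4 = 2
d_4 = 3.5
x_5 = 5
y_5 = 5.5
z_5 = 12
r_5 = 3.5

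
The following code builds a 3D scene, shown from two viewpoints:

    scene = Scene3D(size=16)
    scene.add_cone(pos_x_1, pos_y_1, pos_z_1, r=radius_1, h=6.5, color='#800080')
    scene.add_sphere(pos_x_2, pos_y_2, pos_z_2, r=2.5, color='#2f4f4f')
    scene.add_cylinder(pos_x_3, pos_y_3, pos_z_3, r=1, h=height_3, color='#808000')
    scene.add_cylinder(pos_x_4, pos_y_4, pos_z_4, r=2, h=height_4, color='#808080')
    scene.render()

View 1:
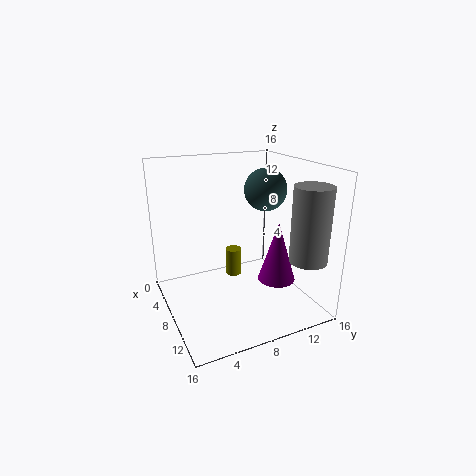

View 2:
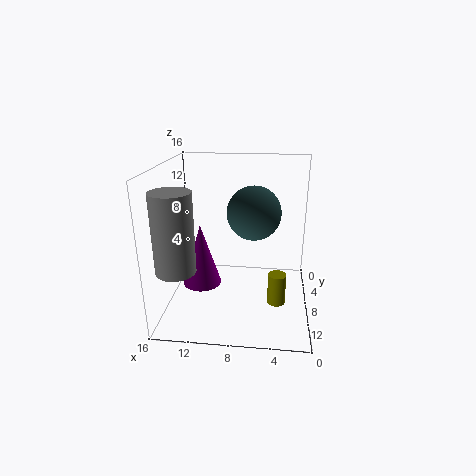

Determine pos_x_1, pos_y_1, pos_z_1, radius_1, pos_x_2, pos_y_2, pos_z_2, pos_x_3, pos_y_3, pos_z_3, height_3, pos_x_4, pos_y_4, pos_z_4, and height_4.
pos_x_1 = 11.5; pos_y_1 = 11; pos_z_1 = 4; radius_1 = 2; pos_x_2 = 6; pos_y_2 = 12.5; pos_z_2 = 12.5; pos_x_3 = 3.5; pos_y_3 = 9.5; pos_z_3 = 1; height_3 = 3.5; pos_x_4 = 13.5; pos_y_4 = 13.5; pos_z_4 = 6.5; height_4 = 8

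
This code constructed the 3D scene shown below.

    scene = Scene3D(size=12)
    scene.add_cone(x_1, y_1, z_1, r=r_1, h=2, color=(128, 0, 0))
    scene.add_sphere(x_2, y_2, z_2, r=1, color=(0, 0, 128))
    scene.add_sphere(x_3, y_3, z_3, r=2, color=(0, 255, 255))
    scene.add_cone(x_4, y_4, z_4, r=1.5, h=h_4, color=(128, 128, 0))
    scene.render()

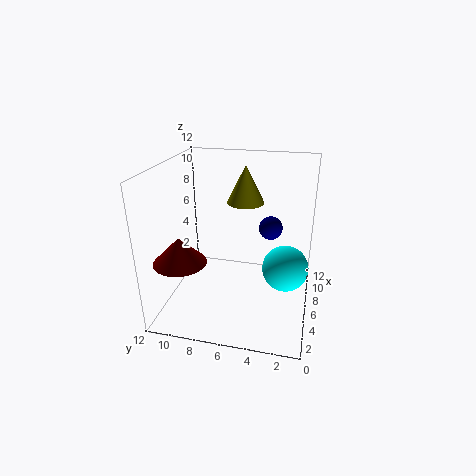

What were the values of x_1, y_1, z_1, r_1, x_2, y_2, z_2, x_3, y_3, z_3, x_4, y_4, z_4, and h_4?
x_1 = 2
y_1 = 9.5
z_1 = 5.5
r_1 = 2
x_2 = 7.5
y_2 = 3.5
z_2 = 6.5
x_3 = 7
y_3 = 2
z_3 = 3
x_4 = 6.5
y_4 = 5.5
z_4 = 9
h_4 = 3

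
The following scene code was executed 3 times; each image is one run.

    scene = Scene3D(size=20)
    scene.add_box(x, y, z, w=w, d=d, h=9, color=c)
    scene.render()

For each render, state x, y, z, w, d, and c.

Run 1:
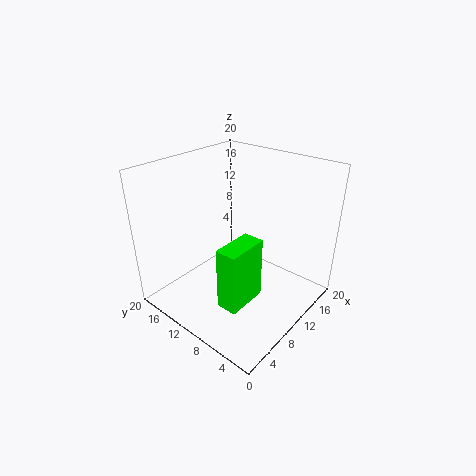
x = 5; y = 6.5; z = 1.5; w = 6; d = 3; c = 'lime'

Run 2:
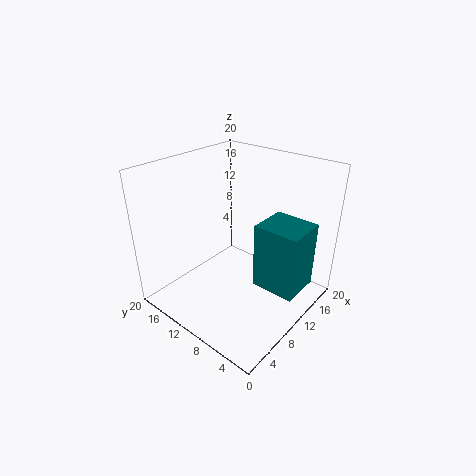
x = 9; y = 0.5; z = 4.5; w = 5.5; d = 6; c = 'teal'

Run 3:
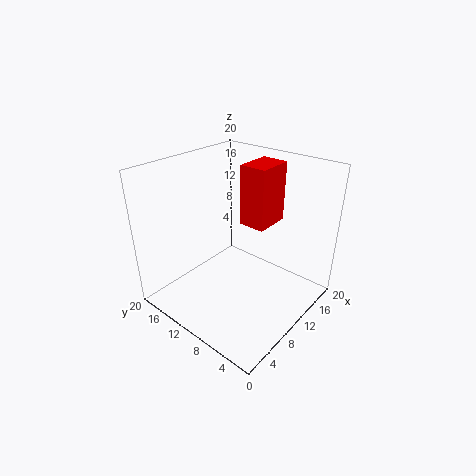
x = 13.5; y = 8.5; z = 10; w = 5.5; d = 4; c = 'red'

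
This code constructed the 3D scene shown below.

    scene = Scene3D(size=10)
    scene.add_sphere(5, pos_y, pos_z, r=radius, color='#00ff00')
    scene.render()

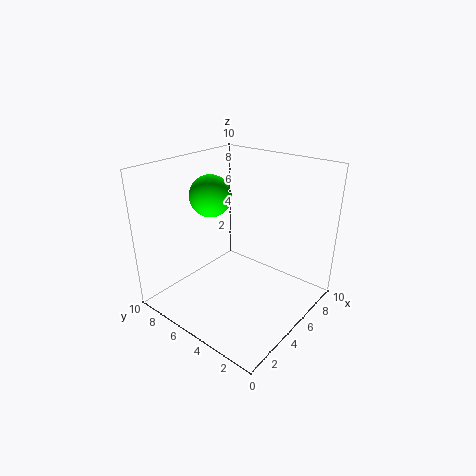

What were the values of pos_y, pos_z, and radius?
pos_y = 7.5, pos_z = 7.5, radius = 1.5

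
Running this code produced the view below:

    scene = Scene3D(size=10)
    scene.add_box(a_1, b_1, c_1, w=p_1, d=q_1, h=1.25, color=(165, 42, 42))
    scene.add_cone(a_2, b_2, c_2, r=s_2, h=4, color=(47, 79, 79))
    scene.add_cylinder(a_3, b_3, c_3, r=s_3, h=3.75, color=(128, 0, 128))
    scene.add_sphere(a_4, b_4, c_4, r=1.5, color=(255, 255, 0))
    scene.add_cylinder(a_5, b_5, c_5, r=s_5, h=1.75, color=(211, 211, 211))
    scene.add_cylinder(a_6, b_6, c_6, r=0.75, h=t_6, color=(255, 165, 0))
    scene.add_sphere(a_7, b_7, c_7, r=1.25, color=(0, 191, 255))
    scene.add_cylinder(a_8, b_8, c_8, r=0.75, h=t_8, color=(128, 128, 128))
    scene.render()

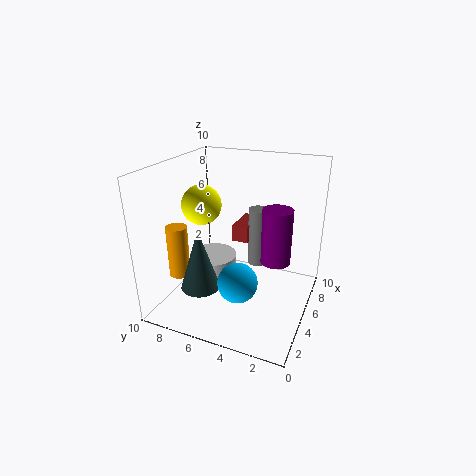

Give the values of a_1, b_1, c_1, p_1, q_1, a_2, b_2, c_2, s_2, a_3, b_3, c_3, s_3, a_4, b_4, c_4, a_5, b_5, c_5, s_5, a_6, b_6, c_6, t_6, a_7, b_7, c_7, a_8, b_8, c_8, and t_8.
a_1 = 6.75, b_1 = 5, c_1 = 3.75, p_1 = 2.75, q_1 = 1.25, a_2 = 1.75, b_2 = 6.25, c_2 = 2.75, s_2 = 1.25, a_3 = 5, b_3 = 2.25, c_3 = 3.75, s_3 = 1, a_4 = 6.25, b_4 = 8.5, c_4 = 6.5, a_5 = 5.5, b_5 = 7.25, c_5 = 1.25, s_5 = 1.75, a_6 = 3.5, b_6 = 9, c_6 = 2, t_6 = 3.75, a_7 = 2, b_7 = 3.75, c_7 = 3.5, a_8 = 7.75, b_8 = 4.5, c_8 = 1.75, t_8 = 4.5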